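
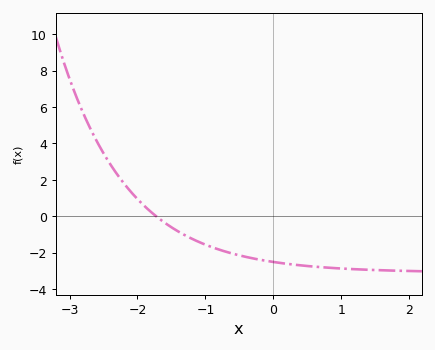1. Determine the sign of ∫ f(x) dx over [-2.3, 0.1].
negative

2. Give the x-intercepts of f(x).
-1.72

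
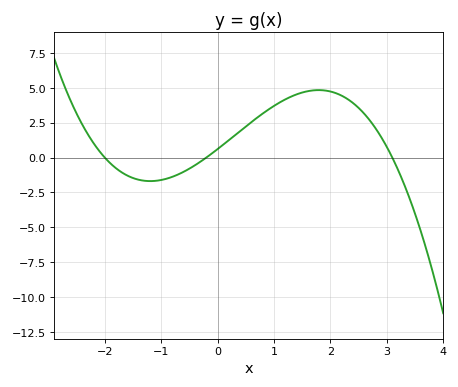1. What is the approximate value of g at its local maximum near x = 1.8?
5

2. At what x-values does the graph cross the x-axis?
-2, -0.2, 3.1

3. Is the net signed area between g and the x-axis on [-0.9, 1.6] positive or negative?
positive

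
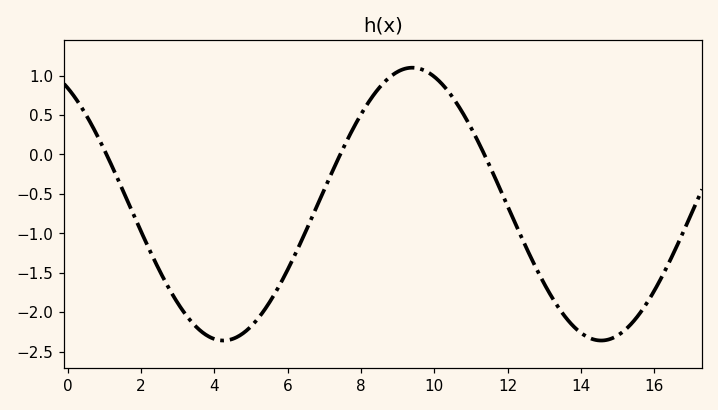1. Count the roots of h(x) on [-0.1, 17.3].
3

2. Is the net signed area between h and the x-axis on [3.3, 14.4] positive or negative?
negative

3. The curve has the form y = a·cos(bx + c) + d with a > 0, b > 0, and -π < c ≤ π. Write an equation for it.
y = 1.73cos(0.61x + 0.55) - 0.63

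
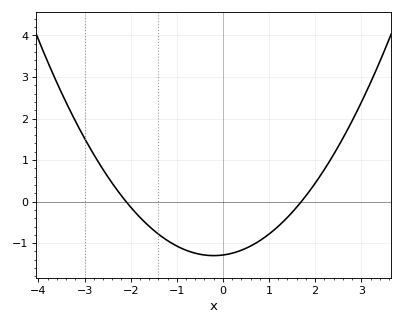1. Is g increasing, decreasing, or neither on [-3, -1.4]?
decreasing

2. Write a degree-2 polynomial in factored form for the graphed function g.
y = 0.36(x + 2.1)(x - 1.7)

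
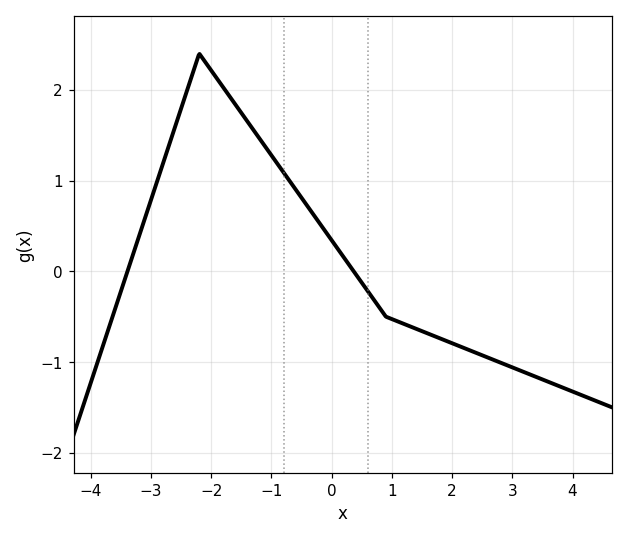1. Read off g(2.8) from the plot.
-1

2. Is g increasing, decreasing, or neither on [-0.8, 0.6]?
decreasing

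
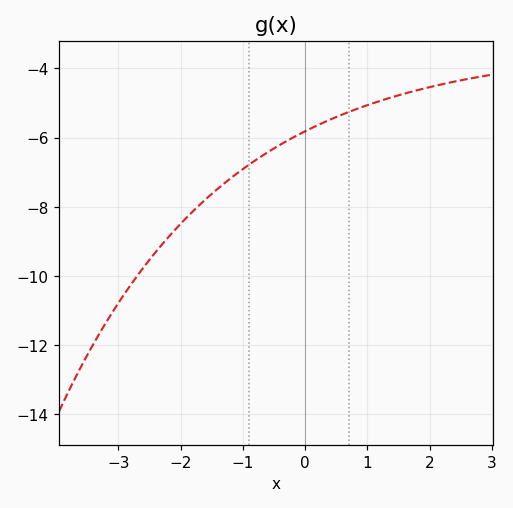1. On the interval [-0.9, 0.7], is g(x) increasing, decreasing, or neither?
increasing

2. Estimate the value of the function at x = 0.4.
-5.48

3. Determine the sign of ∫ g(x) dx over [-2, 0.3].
negative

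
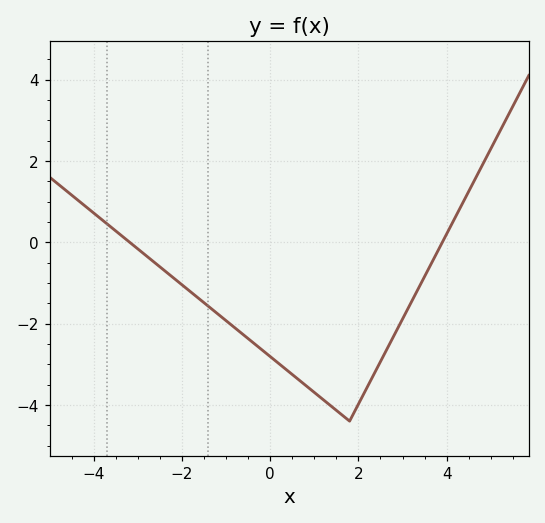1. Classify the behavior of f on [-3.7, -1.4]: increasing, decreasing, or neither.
decreasing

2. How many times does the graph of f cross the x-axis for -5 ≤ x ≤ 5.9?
2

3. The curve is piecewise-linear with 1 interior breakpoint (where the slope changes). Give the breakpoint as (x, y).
(1.8, -4.4)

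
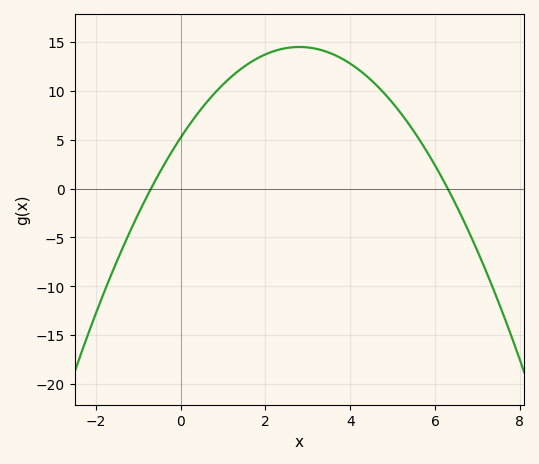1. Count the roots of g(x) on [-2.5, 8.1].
2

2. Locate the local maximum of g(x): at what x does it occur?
2.8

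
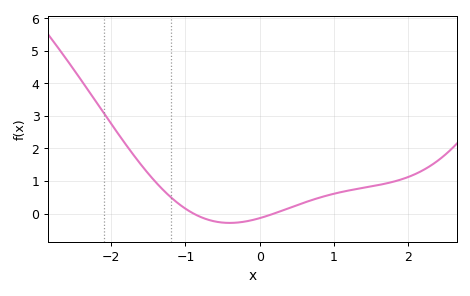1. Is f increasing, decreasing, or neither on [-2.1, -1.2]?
decreasing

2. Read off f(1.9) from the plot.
1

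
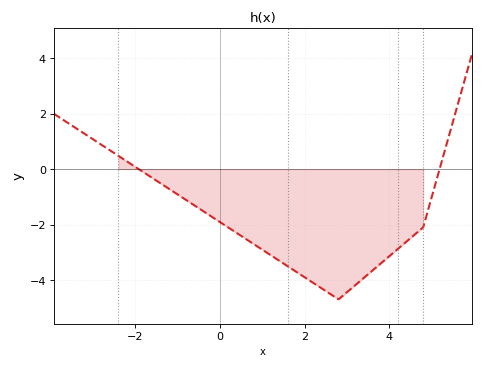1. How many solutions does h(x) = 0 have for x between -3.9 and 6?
2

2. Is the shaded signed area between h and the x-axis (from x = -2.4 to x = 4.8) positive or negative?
negative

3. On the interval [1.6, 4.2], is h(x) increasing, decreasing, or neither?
neither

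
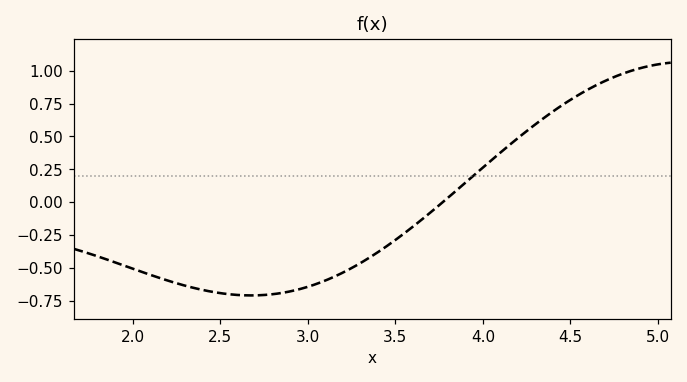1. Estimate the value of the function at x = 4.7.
0.924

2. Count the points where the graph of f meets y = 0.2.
1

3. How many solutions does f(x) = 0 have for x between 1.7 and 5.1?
1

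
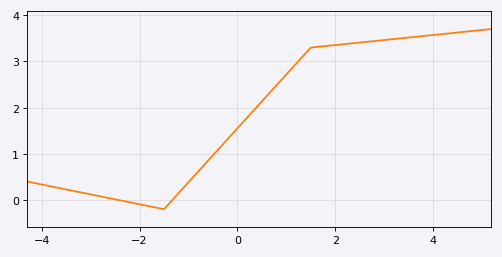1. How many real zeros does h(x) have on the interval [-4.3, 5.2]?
2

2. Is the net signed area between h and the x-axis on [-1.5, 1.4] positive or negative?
positive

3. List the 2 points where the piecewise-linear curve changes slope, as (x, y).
(-1.5, -0.2); (1.5, 3.3)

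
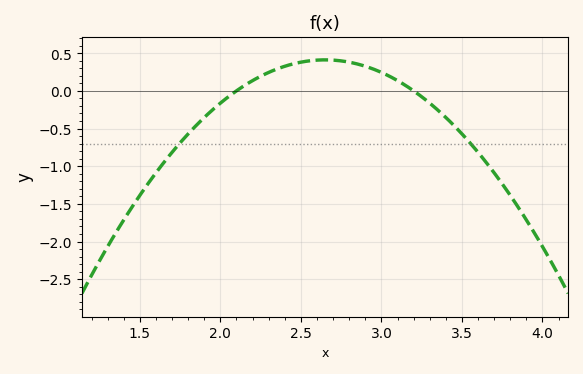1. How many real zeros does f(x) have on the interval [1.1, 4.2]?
2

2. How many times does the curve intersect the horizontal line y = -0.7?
2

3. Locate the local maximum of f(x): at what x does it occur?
2.65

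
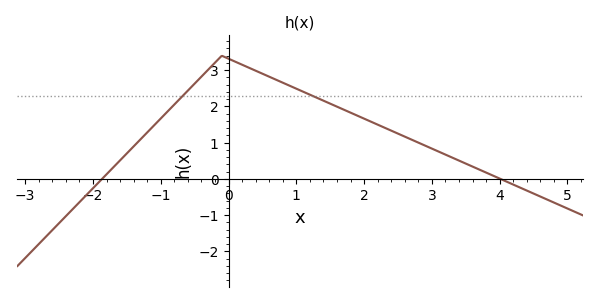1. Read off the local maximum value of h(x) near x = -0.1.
3.4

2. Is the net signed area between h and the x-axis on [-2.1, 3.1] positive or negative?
positive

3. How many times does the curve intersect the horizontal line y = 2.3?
2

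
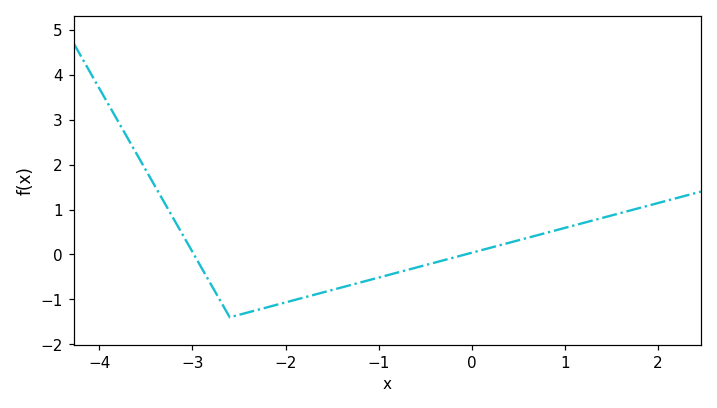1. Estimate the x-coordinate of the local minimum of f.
-2.6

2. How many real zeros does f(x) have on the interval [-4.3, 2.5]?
2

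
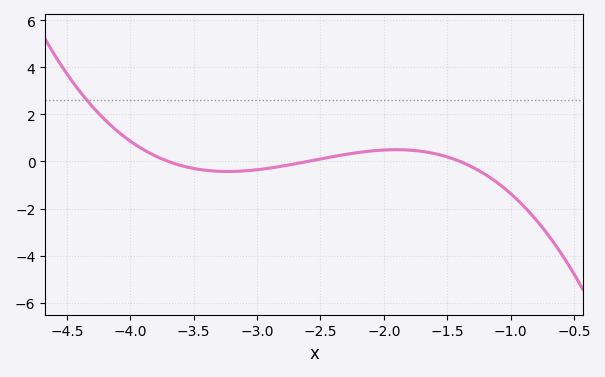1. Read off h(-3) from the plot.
-0.354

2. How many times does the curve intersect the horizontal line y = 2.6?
1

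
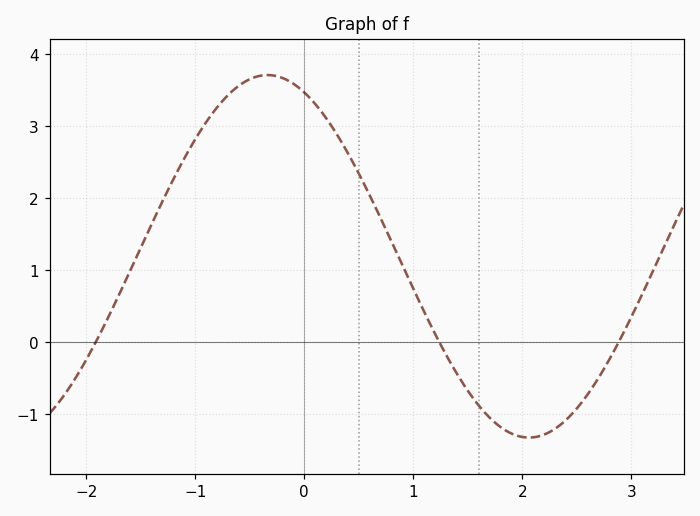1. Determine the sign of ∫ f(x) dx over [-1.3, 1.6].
positive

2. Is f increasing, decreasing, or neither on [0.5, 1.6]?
decreasing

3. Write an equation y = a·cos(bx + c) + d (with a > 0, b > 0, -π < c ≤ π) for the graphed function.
y = 2.52cos(1.31x + 0.442) + 1.19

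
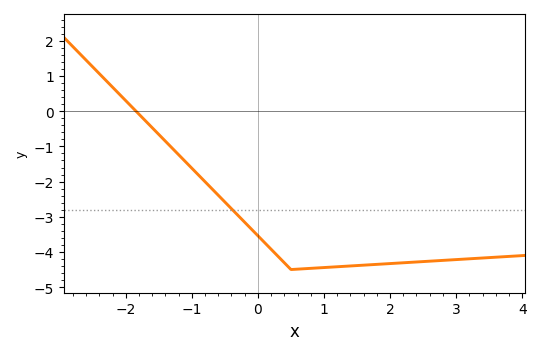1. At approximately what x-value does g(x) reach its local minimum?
0.501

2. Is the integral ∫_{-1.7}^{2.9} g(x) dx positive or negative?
negative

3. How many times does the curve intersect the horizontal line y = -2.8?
1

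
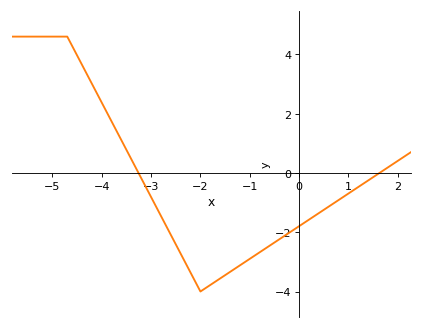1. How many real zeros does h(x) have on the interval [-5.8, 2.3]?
2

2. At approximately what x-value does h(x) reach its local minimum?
-2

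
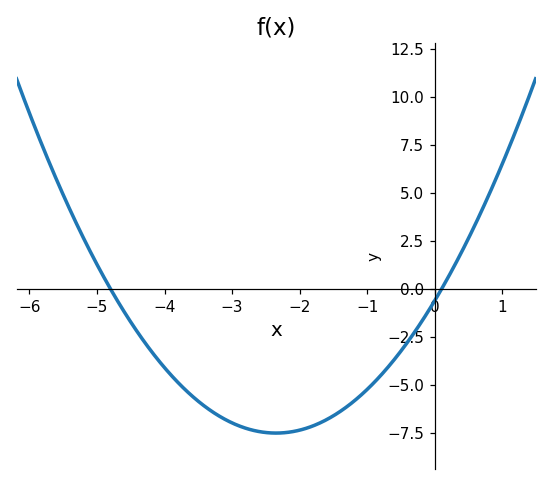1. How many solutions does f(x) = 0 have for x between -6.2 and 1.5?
2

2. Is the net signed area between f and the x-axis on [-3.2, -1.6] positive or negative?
negative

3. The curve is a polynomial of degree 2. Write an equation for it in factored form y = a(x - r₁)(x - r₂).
y = 1.25(x + 4.8)(x - 0.1)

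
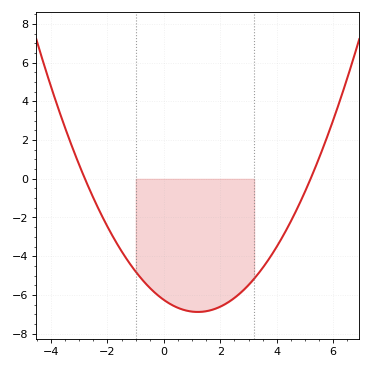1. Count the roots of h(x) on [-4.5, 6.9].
2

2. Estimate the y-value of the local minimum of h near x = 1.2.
-6.8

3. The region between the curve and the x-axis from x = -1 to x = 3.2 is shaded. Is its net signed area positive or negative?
negative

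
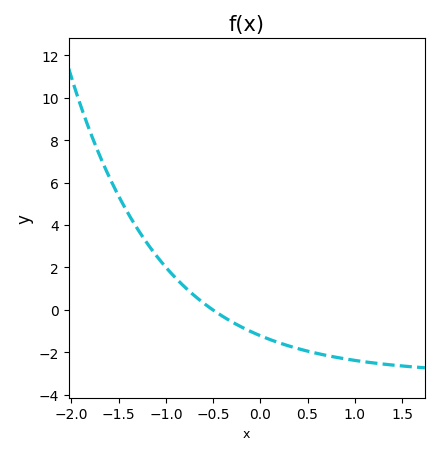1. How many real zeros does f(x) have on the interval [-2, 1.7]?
1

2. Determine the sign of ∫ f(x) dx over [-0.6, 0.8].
negative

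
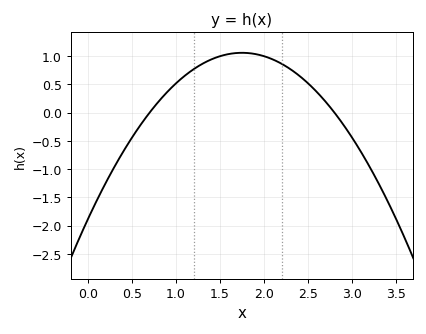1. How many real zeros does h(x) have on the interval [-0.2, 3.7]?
2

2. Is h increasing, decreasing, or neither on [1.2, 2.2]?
neither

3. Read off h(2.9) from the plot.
-0.2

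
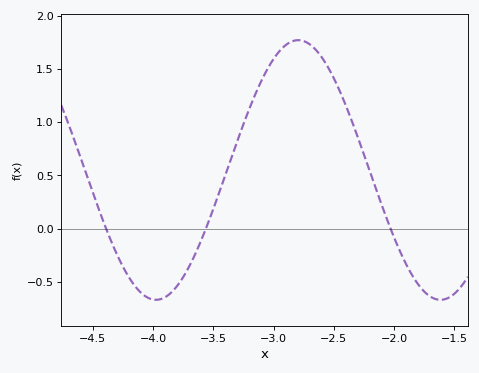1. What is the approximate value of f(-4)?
-0.668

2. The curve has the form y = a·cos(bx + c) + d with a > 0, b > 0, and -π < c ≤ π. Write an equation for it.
y = 1.22cos(2.66x + 1.15) + 0.55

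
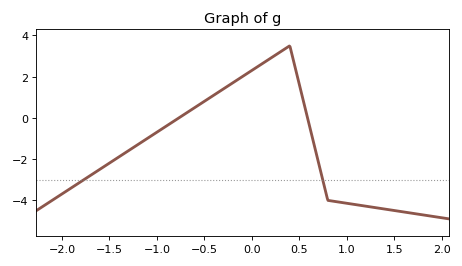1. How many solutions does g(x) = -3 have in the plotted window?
2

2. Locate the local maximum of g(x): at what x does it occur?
0.399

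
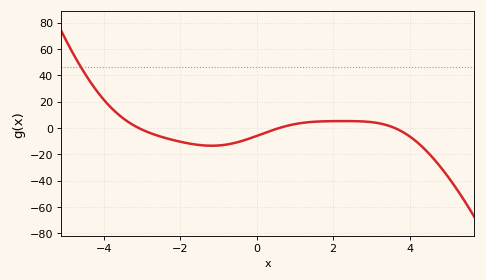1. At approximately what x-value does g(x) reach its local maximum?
2.29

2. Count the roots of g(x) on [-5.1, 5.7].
3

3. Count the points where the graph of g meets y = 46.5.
1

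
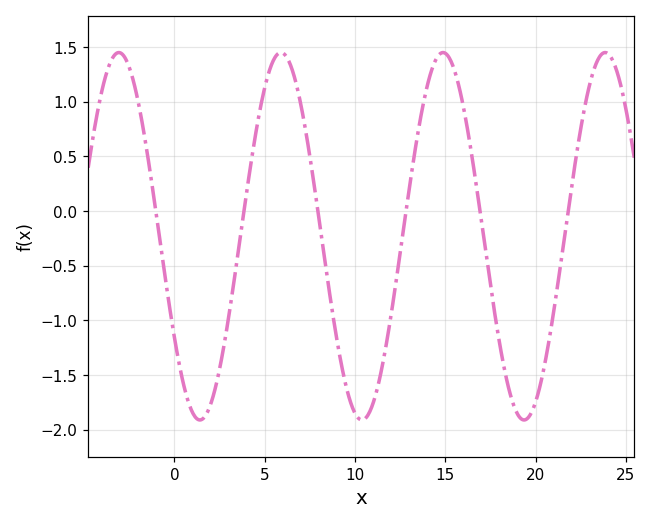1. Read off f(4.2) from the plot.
0.4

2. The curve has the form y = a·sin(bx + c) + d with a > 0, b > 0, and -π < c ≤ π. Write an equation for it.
y = 1.68sin(0.7x - 2.6) - 0.23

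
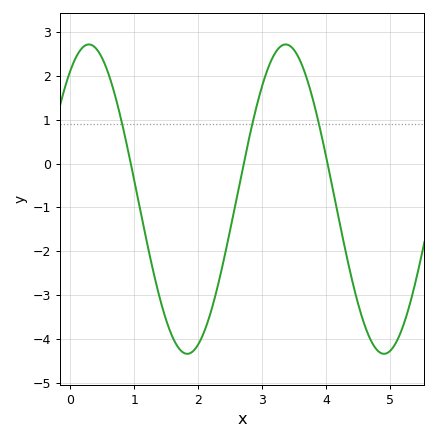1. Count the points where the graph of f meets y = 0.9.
3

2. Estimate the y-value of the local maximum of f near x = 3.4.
2.72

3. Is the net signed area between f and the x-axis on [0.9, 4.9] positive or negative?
negative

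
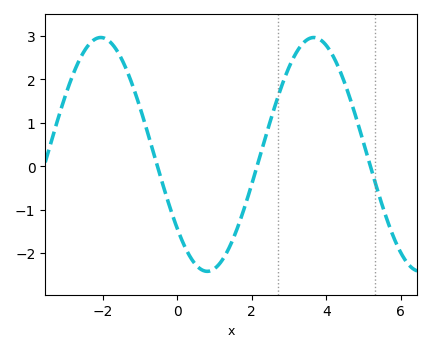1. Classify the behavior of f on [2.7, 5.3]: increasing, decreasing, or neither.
neither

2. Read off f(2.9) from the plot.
2.1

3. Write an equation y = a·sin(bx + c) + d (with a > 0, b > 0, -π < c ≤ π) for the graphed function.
y = 2.69sin(1.1x - 2.5) + 0.27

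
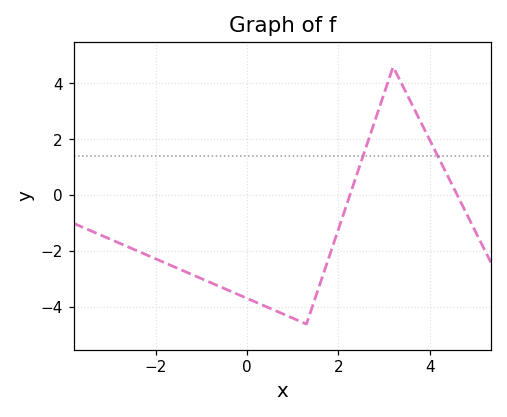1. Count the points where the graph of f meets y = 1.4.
2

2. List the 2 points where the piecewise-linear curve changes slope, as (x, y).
(1.3, -4.6); (3.2, 4.6)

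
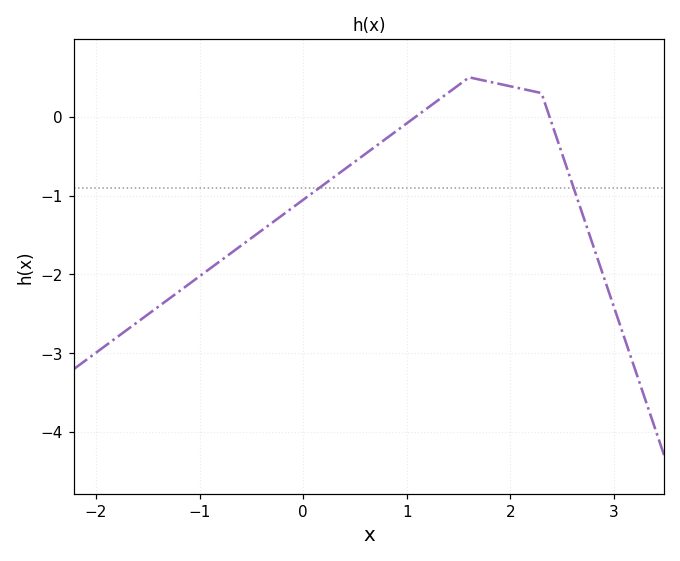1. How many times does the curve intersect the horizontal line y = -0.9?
2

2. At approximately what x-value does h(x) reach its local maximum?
1.6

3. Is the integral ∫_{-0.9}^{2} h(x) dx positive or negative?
negative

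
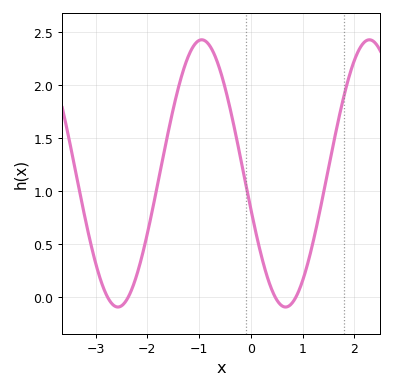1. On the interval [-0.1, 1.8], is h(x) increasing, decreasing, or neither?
neither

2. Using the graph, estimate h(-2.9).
0.15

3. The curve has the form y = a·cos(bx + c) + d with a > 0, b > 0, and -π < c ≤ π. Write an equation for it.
y = 1.26cos(1.9x + 1.8) + 1.17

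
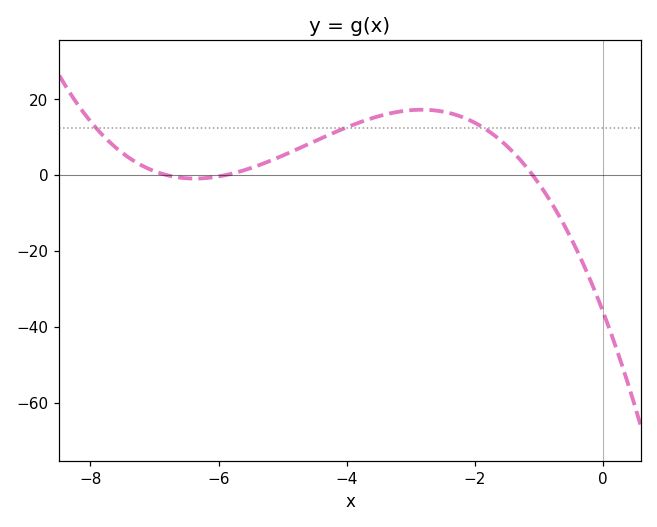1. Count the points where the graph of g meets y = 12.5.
3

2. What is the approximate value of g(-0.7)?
-10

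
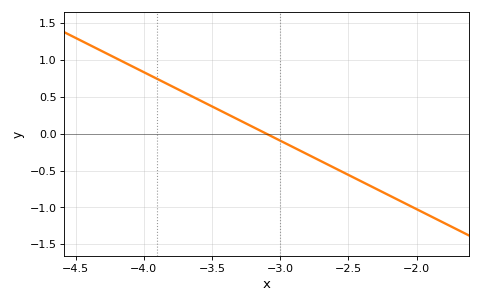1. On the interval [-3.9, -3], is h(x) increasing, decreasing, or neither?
decreasing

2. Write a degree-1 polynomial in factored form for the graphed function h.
y = -0.93(x + 3.1)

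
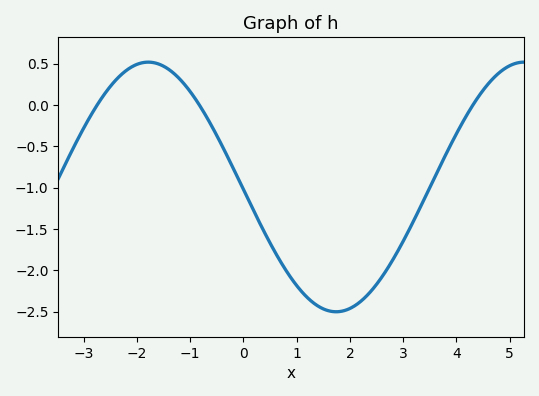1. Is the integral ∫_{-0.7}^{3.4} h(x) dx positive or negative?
negative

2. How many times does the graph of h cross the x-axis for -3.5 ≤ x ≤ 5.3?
3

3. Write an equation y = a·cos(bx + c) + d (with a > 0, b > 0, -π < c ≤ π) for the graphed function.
y = 1.51cos(0.89x + 1.59) - 0.99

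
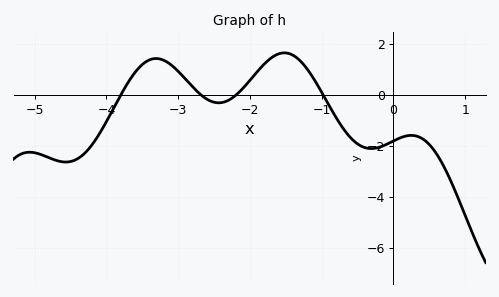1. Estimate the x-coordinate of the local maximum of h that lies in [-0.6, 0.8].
0.25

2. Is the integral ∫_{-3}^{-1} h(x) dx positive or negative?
positive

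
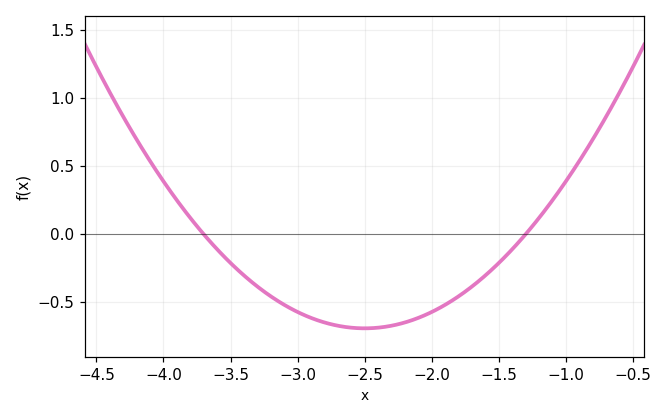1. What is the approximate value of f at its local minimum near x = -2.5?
-0.691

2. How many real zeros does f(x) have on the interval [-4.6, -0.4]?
2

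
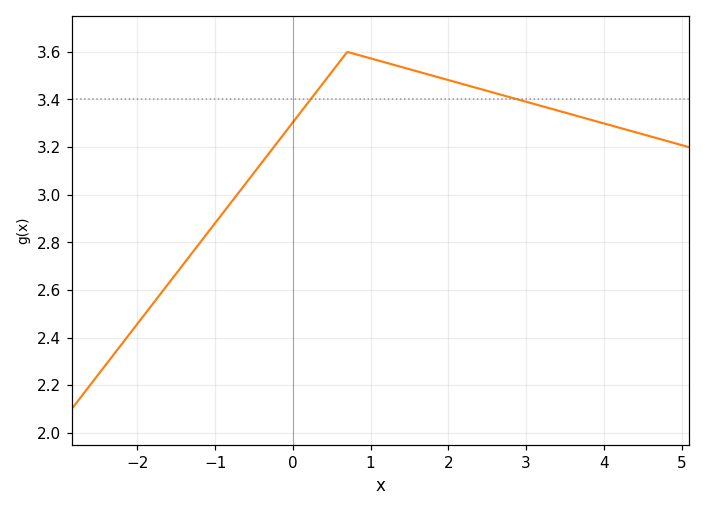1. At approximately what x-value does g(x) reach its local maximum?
0.8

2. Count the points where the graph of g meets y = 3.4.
2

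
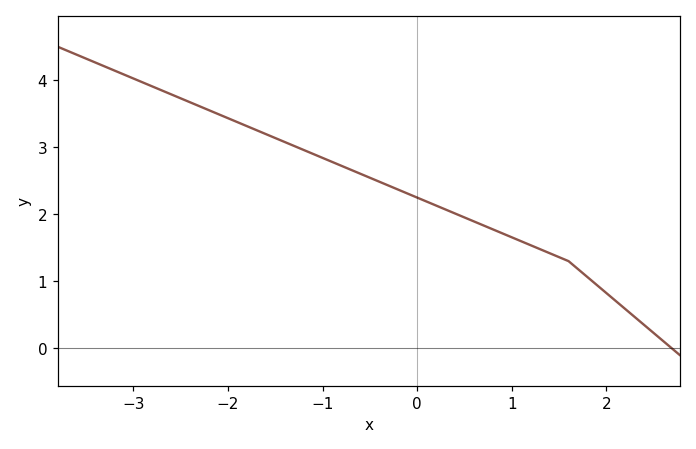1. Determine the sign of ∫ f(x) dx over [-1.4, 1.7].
positive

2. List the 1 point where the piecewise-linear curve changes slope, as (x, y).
(1.6, 1.3)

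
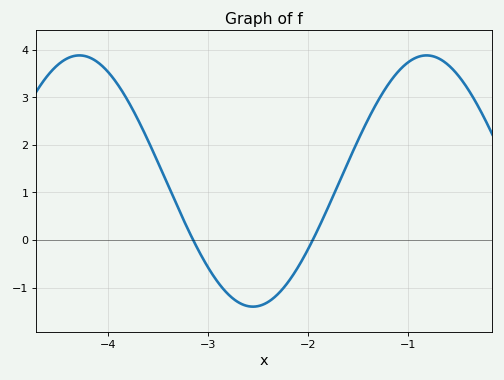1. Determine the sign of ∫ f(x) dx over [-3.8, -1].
positive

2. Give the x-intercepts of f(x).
-3.1, -2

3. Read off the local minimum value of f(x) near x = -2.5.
-1.4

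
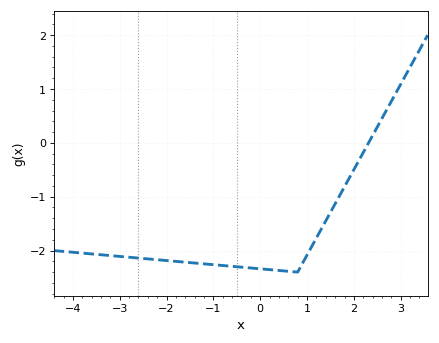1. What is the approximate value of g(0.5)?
-2.38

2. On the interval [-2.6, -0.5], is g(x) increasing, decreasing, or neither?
decreasing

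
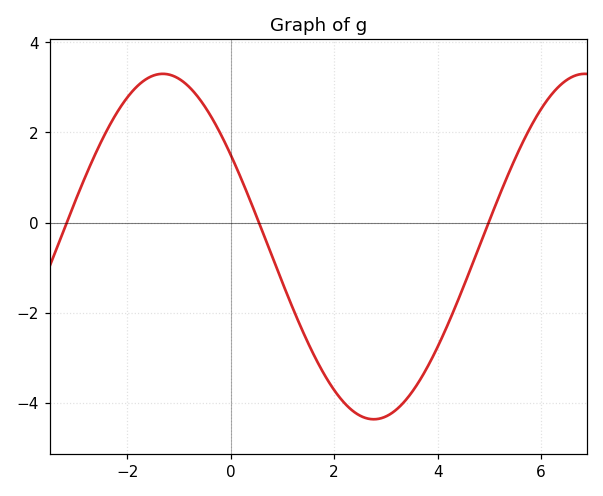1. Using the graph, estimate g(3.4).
-3.91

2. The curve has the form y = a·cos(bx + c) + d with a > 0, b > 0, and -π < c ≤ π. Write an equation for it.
y = 3.83cos(0.77x + 1.01) - 0.53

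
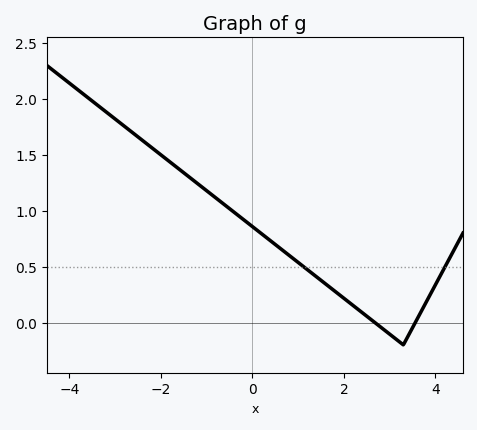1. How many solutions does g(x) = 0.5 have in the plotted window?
2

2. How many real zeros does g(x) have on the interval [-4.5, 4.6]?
2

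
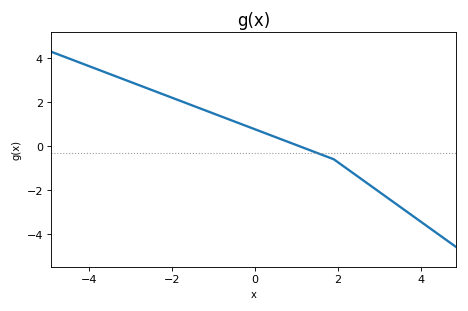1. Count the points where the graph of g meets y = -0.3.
1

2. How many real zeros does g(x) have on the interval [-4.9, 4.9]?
1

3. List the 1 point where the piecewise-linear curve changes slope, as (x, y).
(1.9, -0.6)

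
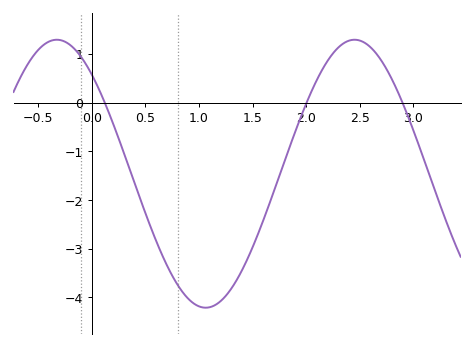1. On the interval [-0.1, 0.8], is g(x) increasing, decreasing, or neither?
decreasing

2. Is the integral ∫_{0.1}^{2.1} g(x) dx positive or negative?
negative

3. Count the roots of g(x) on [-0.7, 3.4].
3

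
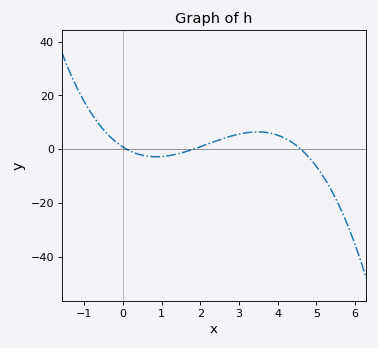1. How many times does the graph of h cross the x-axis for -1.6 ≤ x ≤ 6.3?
3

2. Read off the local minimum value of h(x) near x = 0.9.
-2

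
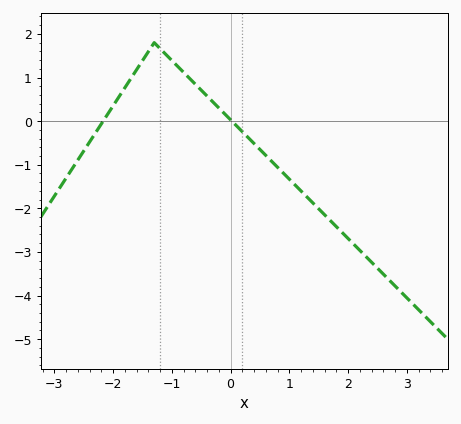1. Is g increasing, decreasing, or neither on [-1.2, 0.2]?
decreasing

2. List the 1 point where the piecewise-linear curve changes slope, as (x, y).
(-1.3, 1.8)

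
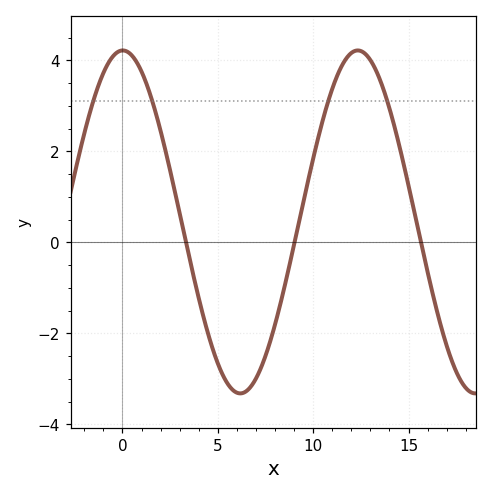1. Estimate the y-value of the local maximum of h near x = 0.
4.22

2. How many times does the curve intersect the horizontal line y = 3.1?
4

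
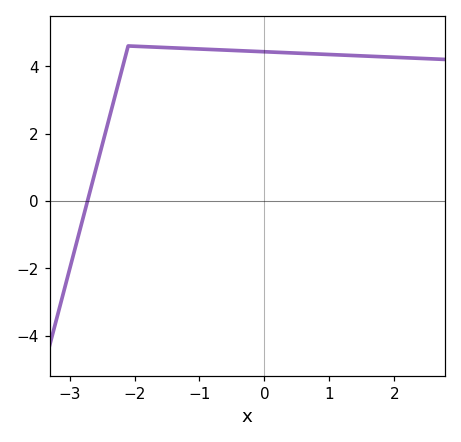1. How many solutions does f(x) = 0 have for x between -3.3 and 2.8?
1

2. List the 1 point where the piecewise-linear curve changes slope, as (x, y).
(-2.1, 4.6)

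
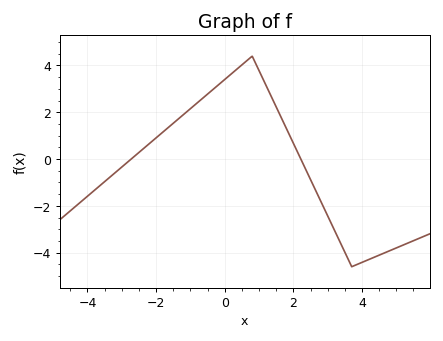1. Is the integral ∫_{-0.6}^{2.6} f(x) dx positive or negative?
positive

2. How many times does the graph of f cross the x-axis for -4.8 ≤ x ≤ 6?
2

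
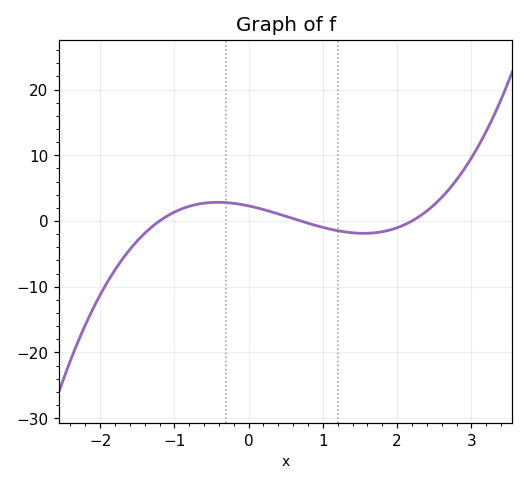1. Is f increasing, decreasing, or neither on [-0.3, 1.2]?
decreasing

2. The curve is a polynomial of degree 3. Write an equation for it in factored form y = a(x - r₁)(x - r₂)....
y = 1.24(x + 1.2)(x - 0.7)(x - 2.2)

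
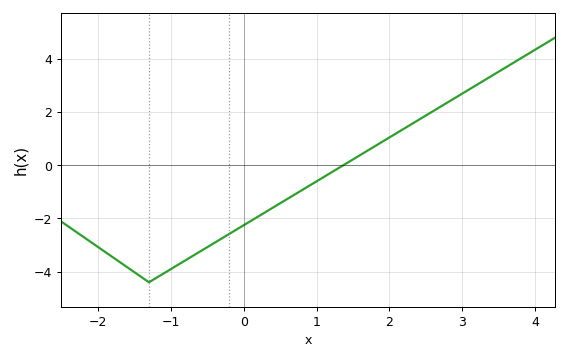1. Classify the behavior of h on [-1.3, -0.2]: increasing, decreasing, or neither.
increasing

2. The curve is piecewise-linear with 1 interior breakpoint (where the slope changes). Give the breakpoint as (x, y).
(-1.3, -4.4)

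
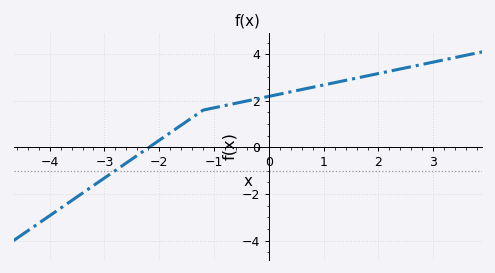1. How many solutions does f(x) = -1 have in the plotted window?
1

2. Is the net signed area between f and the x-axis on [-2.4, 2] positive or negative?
positive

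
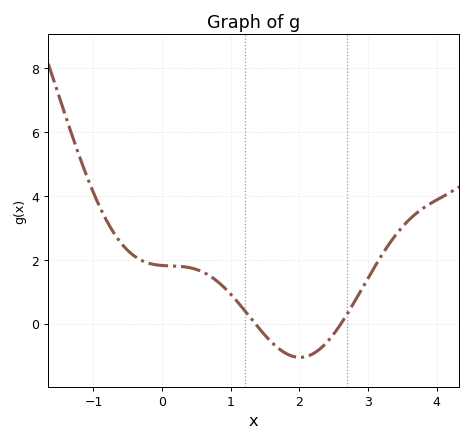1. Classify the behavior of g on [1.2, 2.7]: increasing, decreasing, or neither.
neither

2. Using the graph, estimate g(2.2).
-0.943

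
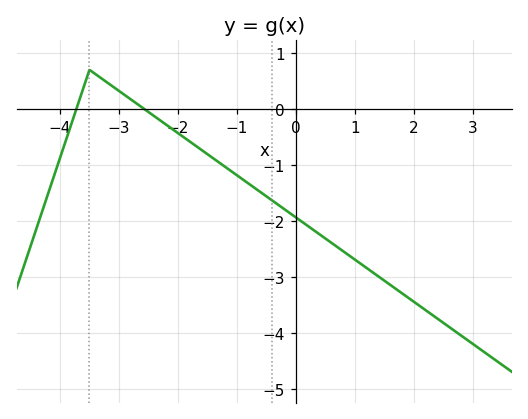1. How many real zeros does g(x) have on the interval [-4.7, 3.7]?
2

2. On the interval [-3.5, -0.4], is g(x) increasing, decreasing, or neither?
decreasing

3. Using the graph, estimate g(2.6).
-3.89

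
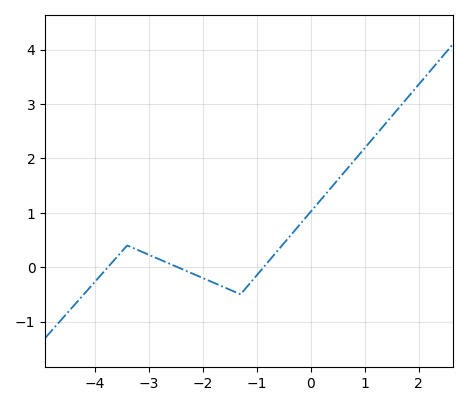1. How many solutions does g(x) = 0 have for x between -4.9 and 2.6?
3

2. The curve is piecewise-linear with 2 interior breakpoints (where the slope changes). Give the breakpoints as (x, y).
(-3.4, 0.4); (-1.3, -0.5)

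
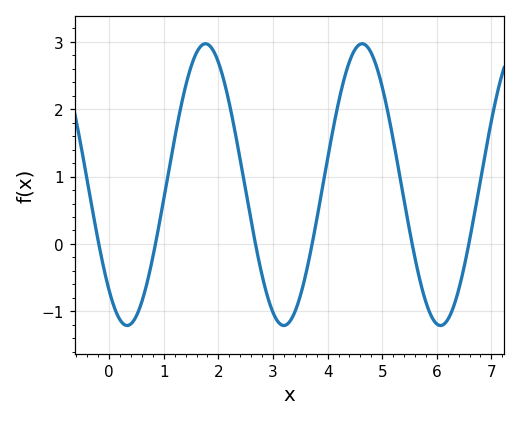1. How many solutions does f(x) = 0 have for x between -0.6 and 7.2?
6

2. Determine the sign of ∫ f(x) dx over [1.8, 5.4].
positive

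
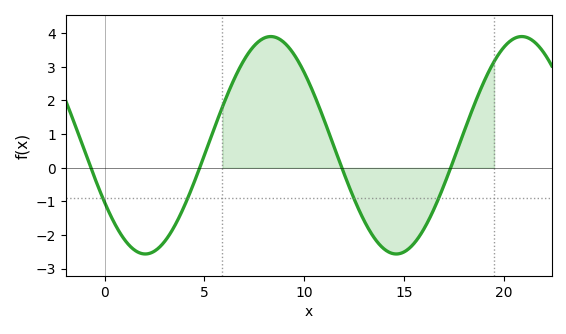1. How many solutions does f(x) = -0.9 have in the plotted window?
4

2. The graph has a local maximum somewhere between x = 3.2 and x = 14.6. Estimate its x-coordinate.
8.33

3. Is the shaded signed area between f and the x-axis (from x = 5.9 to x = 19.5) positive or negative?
positive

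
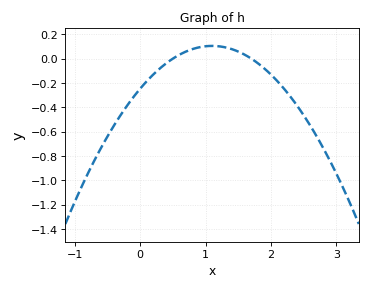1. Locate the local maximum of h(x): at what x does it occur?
1.1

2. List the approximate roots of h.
0.5, 1.7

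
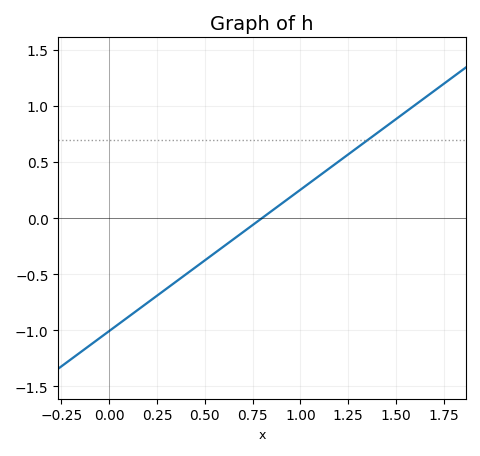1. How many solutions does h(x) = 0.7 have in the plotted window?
1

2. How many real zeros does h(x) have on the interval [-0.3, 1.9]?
1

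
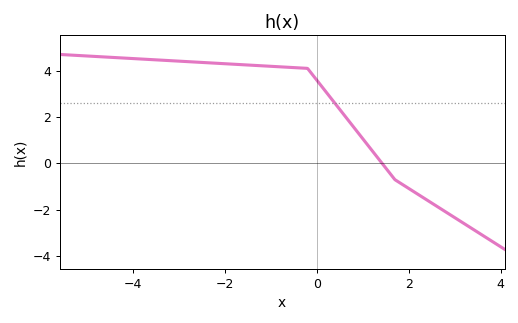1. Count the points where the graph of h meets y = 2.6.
1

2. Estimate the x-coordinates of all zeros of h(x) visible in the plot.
1.4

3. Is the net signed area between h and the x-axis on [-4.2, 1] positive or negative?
positive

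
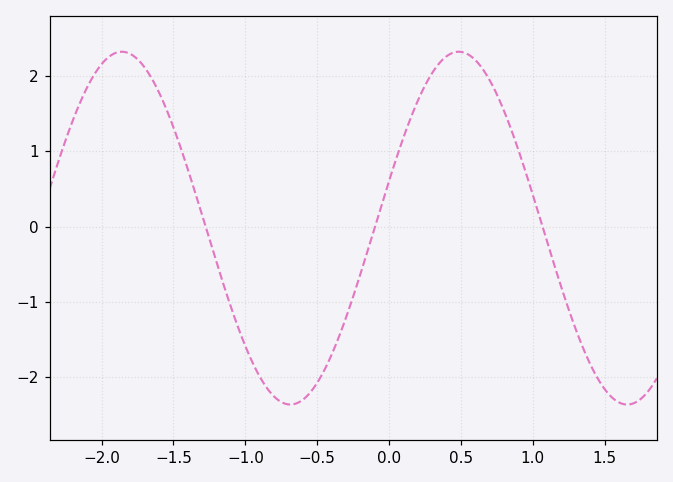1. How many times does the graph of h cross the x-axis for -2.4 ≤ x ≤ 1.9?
3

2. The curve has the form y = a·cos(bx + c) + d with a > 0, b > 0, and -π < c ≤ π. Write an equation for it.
y = 2.34cos(2.68x - 1.3) - 0.02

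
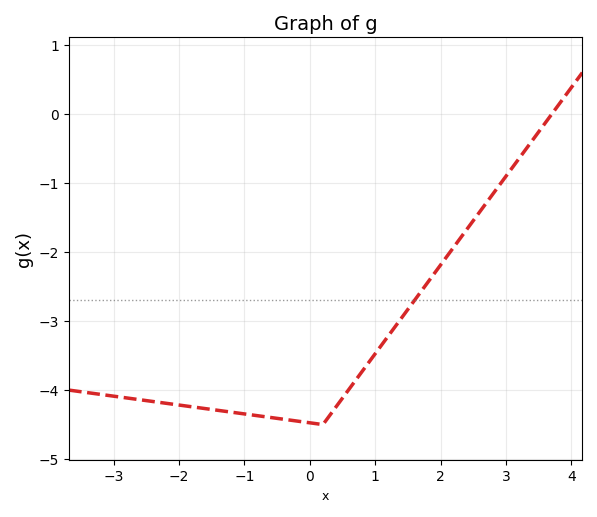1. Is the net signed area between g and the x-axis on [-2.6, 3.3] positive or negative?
negative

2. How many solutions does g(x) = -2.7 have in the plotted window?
1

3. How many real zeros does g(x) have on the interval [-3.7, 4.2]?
1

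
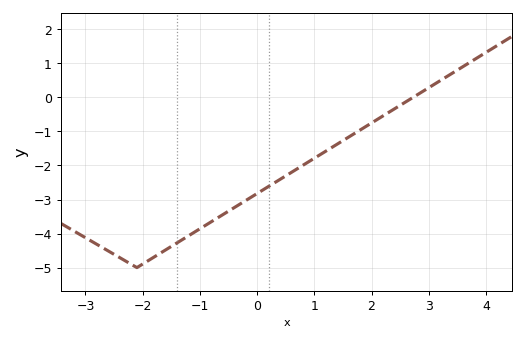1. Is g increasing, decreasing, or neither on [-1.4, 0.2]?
increasing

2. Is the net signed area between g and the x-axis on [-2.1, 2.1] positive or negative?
negative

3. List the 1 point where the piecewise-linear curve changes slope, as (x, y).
(-2.1, -5)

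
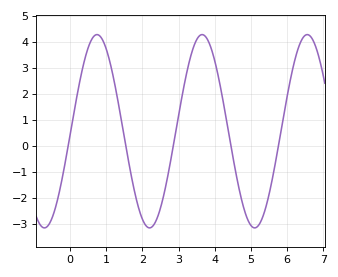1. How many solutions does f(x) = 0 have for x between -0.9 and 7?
5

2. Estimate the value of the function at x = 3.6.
4.2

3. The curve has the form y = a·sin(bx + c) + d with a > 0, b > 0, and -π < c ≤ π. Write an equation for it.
y = 3.71sin(2.2x - 0.03) + 0.56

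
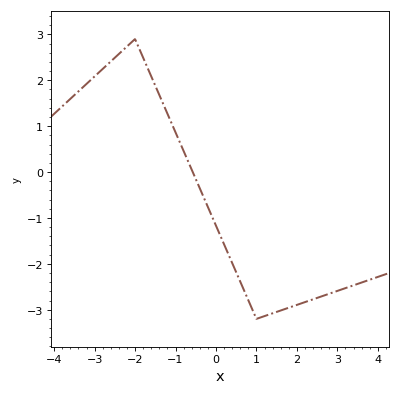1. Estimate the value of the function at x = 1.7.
-2.99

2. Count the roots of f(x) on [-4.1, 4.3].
1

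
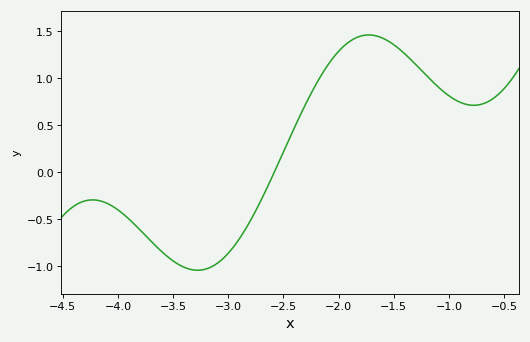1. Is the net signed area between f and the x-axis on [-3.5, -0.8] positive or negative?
positive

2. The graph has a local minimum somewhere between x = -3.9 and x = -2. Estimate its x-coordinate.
-3.3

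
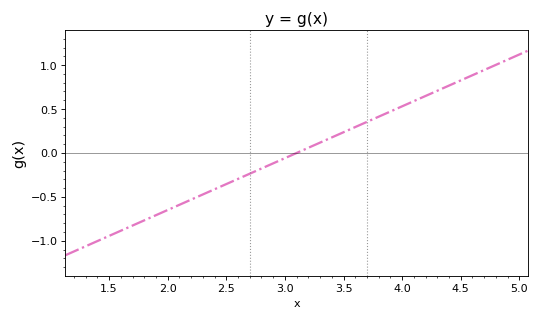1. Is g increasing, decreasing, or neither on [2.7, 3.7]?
increasing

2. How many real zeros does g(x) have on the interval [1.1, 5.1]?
1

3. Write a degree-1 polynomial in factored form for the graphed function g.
y = 0.59(x - 3.1)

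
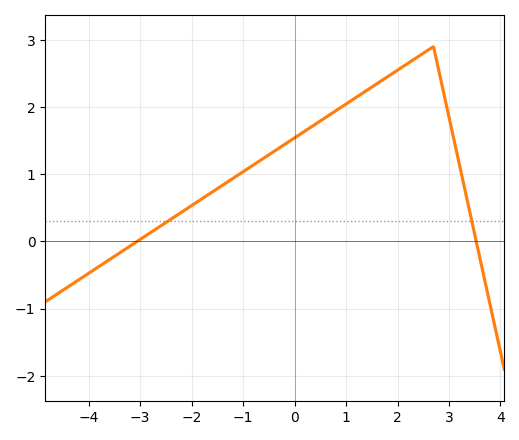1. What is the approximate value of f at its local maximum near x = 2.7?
2.9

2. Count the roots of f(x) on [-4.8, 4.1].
2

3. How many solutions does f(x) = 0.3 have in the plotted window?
2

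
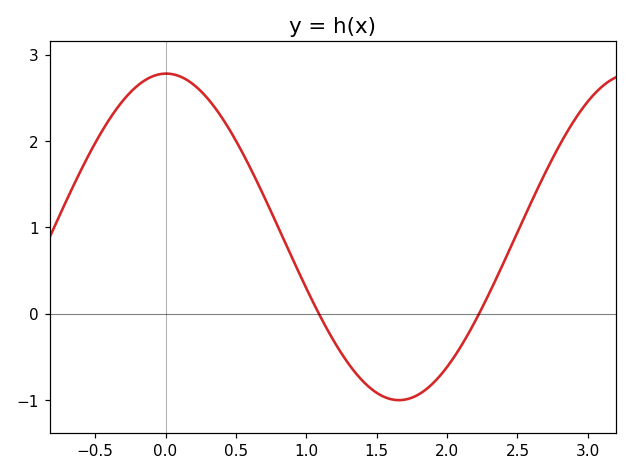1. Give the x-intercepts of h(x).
1.09, 2.23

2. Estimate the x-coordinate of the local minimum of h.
1.66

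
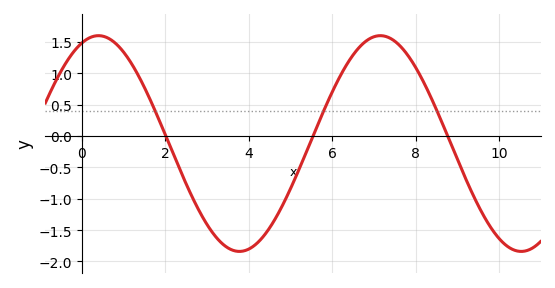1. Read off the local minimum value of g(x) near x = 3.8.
-1.85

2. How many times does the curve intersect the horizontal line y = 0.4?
3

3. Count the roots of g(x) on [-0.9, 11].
3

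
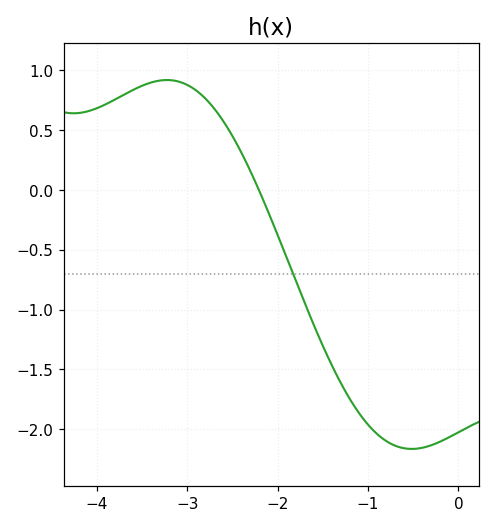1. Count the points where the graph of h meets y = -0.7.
1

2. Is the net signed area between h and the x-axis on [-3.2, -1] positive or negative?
negative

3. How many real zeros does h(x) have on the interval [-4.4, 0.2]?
1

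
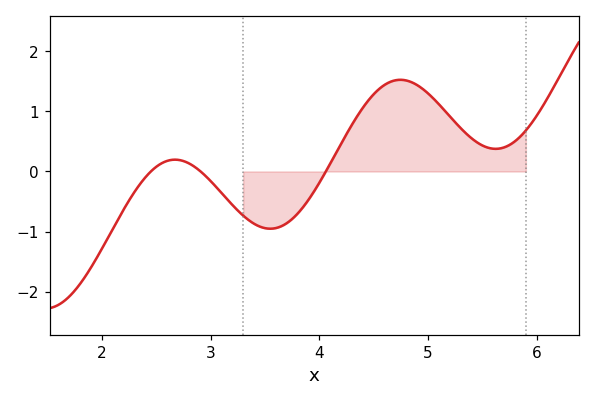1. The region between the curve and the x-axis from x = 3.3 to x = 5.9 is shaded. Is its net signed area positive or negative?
positive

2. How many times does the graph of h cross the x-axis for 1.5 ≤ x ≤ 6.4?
3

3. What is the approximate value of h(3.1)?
-0.4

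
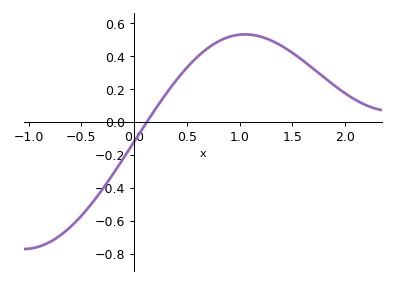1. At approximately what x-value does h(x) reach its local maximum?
1.05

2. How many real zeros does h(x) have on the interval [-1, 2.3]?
1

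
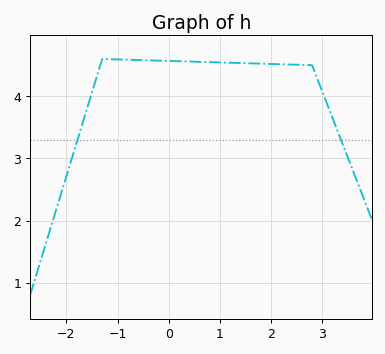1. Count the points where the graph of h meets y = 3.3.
2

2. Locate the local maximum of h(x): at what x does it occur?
-1.3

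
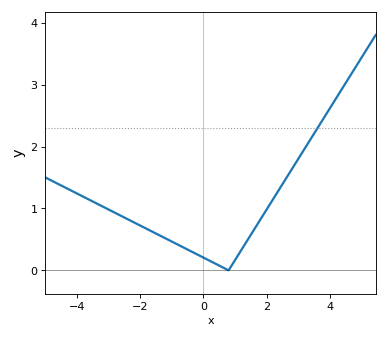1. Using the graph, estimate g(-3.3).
1.1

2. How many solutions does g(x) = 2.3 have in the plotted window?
1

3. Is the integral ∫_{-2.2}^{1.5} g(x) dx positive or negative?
positive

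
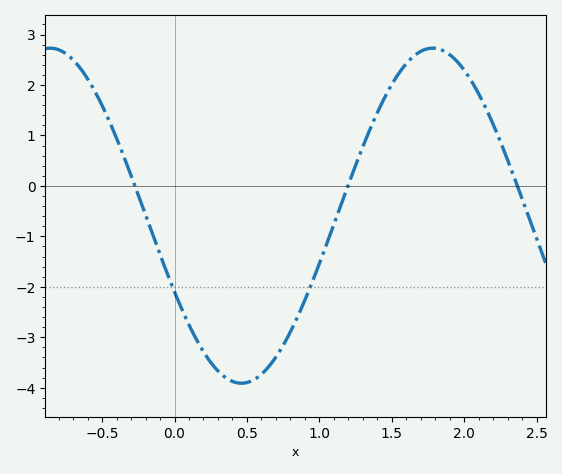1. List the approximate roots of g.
-0.273, 1.2, 2.37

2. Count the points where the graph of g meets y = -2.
2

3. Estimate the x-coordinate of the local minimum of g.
0.462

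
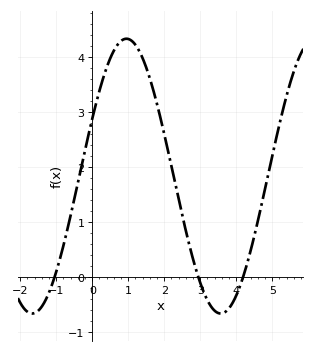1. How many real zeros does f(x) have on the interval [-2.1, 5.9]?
3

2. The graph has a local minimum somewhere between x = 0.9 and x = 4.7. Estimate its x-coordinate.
3.57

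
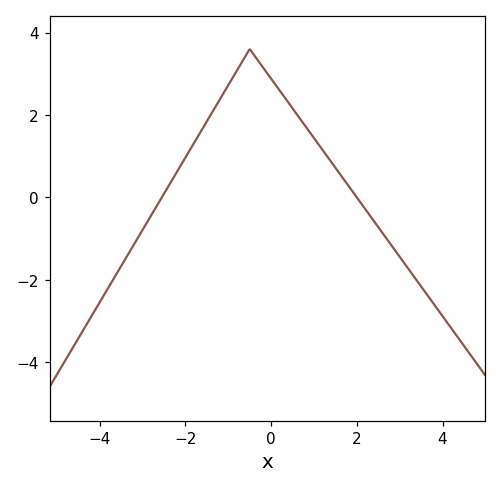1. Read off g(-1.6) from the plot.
1.6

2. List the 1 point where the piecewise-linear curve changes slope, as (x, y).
(-0.5, 3.6)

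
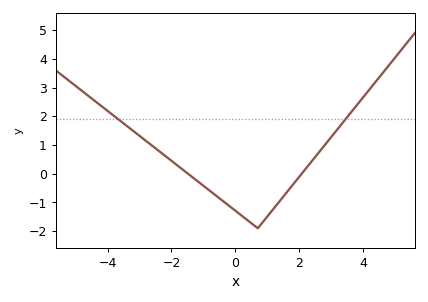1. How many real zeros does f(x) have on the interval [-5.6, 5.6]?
2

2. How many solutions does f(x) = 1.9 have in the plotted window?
2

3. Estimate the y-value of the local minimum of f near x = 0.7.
-1.9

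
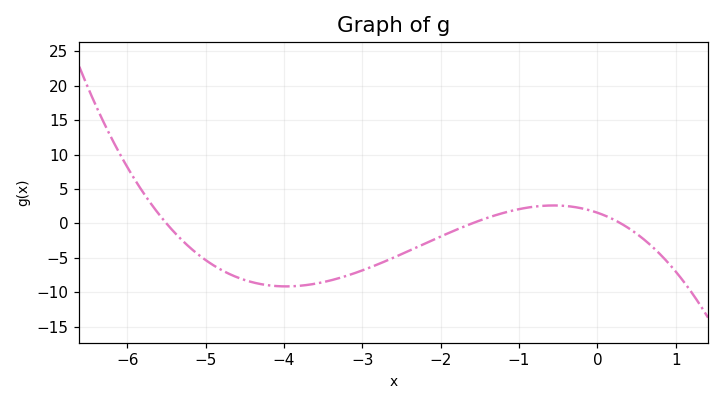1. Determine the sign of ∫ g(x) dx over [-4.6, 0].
negative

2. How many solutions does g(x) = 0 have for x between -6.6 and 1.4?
3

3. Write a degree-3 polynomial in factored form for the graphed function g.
y = -0.59(x + 5.5)(x + 1.6)(x - 0.3)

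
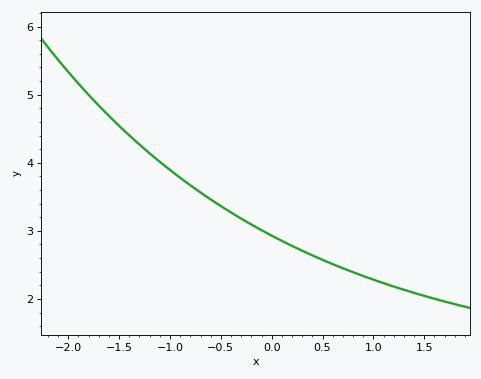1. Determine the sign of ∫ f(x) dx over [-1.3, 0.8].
positive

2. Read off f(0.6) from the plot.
2.51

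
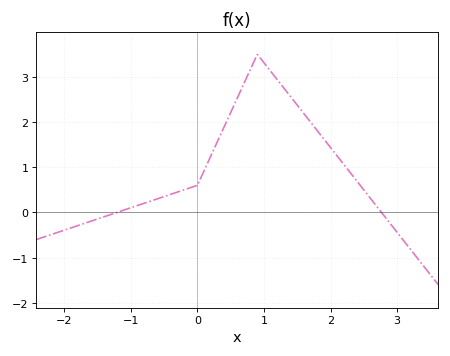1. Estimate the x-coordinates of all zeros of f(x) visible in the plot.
-1.2, 2.8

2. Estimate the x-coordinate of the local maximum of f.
0.9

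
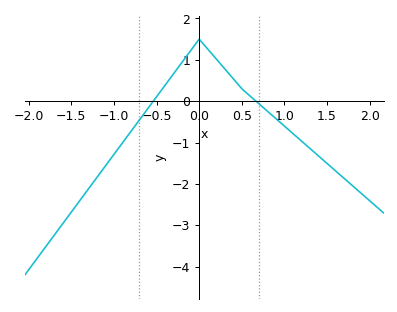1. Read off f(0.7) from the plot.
-0.1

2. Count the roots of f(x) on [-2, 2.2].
2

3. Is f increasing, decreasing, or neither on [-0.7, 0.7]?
neither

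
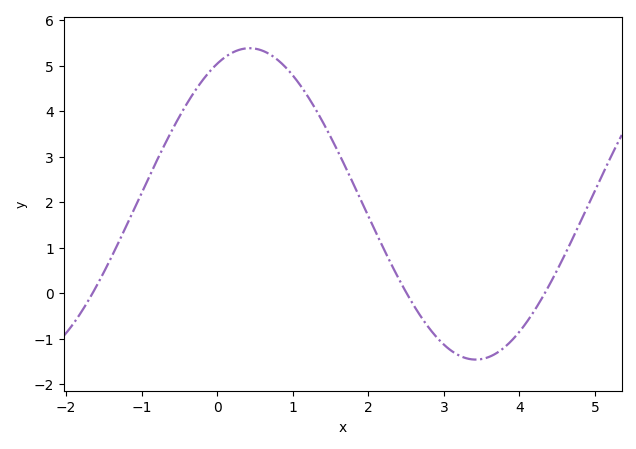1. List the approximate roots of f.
-1.6, 2.5, 4.3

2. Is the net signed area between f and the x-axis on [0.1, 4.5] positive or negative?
positive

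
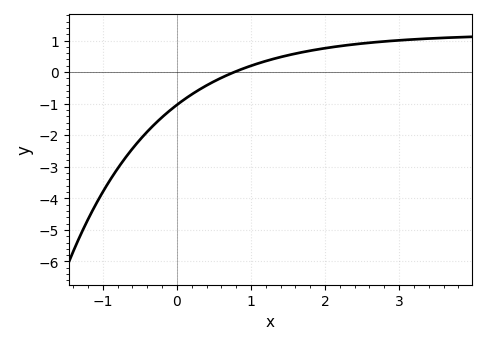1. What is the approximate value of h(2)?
0.756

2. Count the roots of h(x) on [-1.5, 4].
1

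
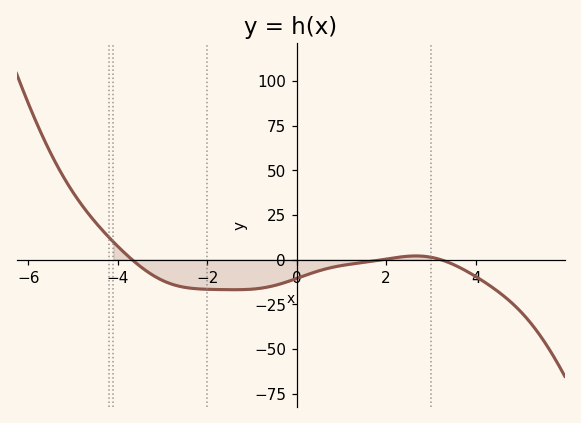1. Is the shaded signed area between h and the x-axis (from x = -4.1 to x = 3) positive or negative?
negative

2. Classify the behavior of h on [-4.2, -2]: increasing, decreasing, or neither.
decreasing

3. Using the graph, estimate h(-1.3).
-16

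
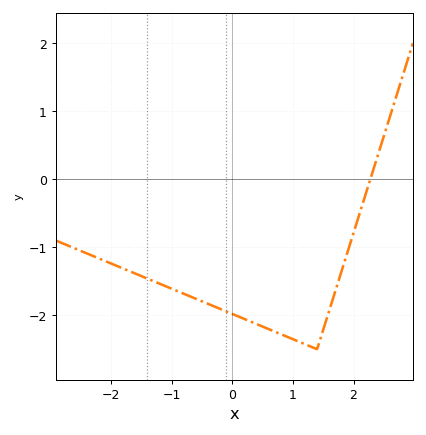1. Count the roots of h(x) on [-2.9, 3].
1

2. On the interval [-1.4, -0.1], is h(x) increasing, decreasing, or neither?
decreasing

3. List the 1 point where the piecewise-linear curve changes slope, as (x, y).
(1.4, -2.5)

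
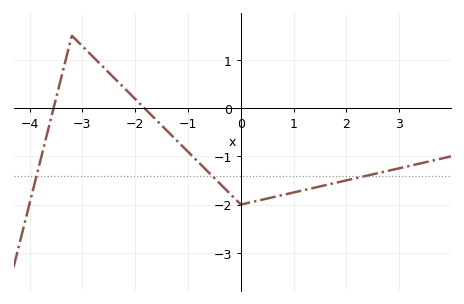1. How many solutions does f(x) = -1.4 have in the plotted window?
3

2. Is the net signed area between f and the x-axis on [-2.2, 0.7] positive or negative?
negative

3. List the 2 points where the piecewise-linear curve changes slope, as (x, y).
(-3.2, 1.5); (0, -2)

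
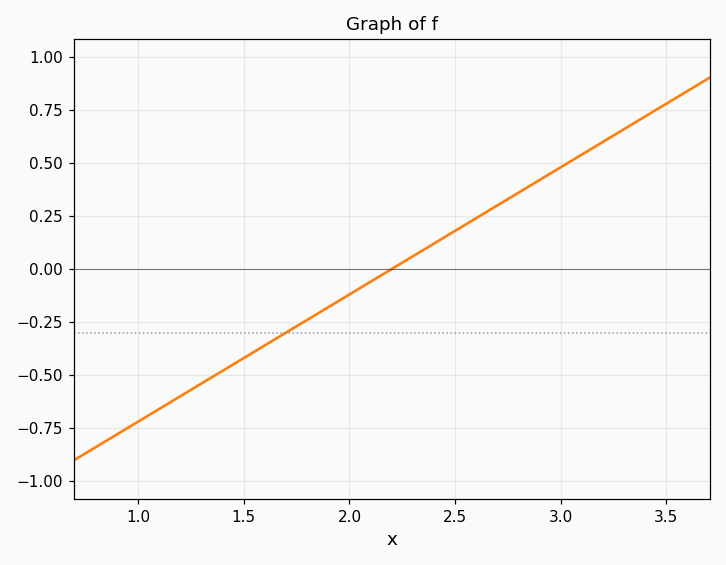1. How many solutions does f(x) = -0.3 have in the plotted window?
1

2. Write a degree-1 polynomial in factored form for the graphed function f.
y = 0.6(x - 2.2)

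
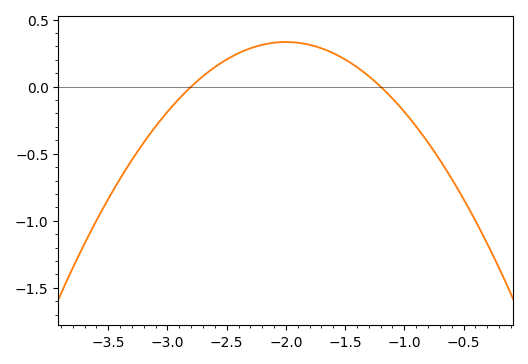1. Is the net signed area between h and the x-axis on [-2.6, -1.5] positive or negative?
positive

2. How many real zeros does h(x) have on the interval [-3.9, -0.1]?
2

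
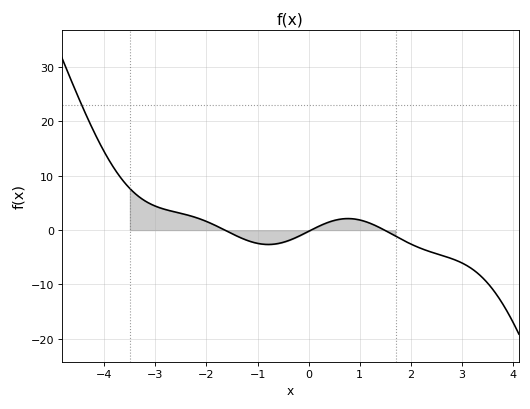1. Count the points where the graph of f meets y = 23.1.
1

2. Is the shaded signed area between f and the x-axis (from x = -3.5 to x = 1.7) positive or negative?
positive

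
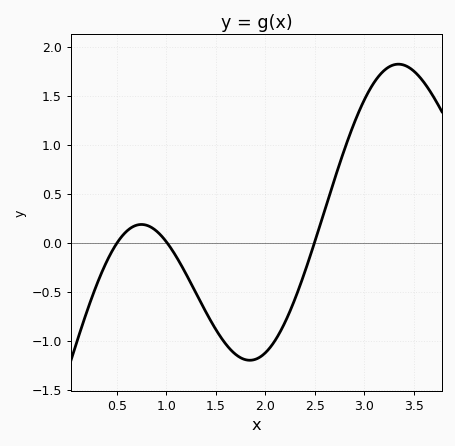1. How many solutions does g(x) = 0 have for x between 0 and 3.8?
3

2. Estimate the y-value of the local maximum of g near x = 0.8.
0.188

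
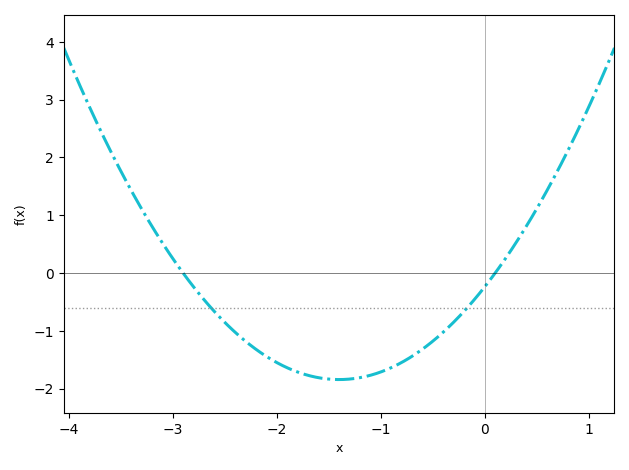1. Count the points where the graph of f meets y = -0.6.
2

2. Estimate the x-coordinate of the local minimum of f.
-1.4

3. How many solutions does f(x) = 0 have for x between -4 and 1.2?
2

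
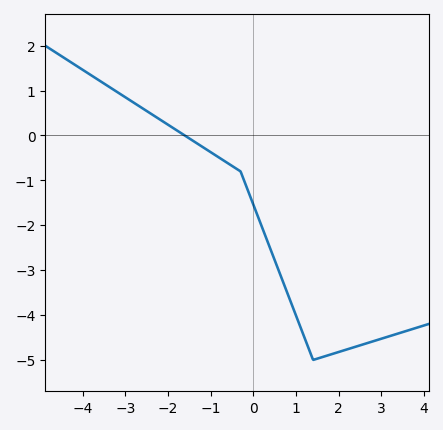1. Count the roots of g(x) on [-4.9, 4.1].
1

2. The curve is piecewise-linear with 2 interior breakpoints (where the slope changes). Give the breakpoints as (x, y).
(-0.3, -0.8); (1.4, -5)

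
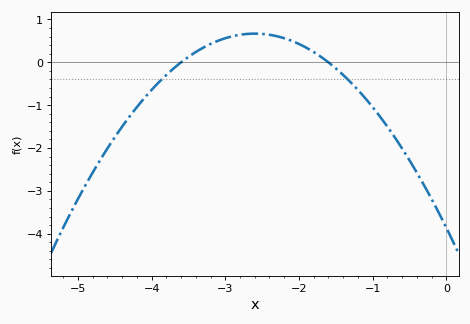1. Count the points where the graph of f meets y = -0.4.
2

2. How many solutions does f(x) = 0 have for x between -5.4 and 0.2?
2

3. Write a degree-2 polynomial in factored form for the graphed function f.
y = -0.67(x + 3.6)(x + 1.6)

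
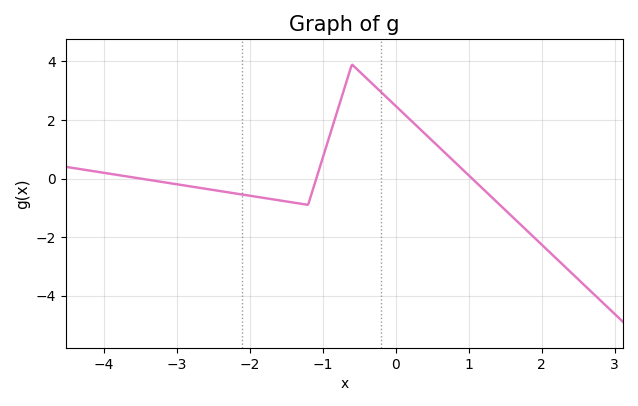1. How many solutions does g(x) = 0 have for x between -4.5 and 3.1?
3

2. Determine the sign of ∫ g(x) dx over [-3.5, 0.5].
positive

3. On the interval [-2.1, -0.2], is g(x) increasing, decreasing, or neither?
neither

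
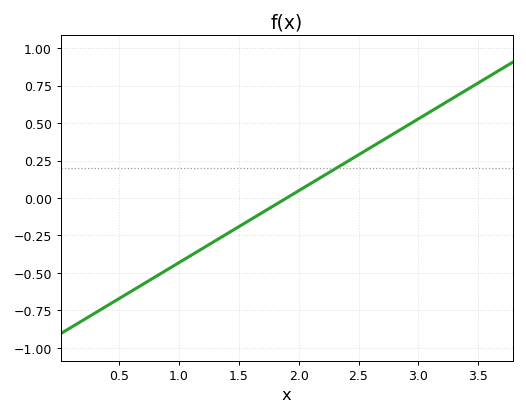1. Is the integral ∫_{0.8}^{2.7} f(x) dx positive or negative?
negative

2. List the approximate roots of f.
1.9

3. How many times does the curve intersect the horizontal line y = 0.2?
1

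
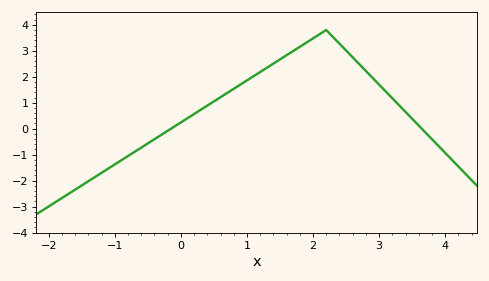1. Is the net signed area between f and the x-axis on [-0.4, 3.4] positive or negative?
positive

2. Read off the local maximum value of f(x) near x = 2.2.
3.8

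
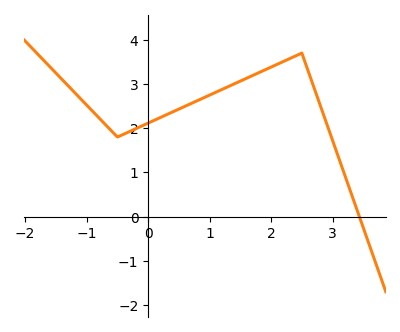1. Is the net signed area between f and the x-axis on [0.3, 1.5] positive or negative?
positive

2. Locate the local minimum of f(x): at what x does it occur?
-0.5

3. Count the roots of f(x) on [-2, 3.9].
1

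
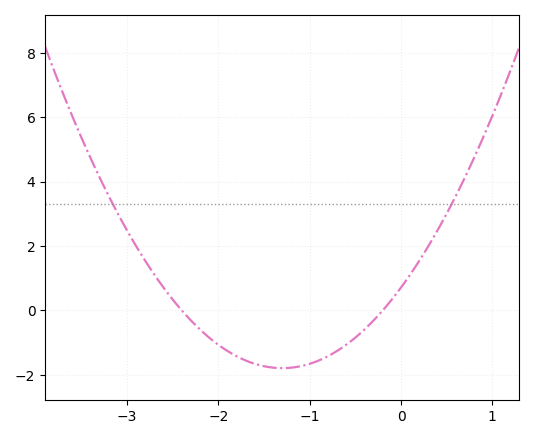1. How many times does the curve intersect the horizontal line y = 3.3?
2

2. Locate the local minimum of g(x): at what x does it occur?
-1.3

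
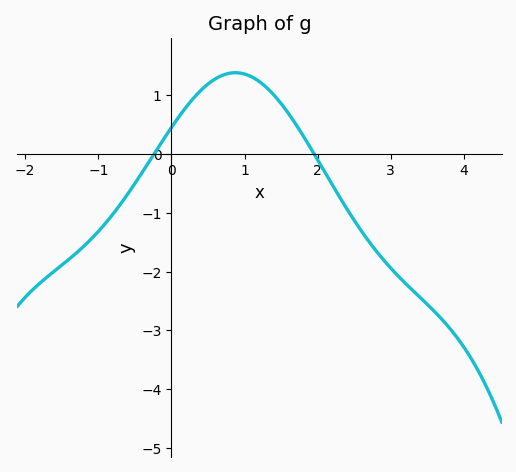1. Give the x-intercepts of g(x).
-0.2, 2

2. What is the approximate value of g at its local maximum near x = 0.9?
1.4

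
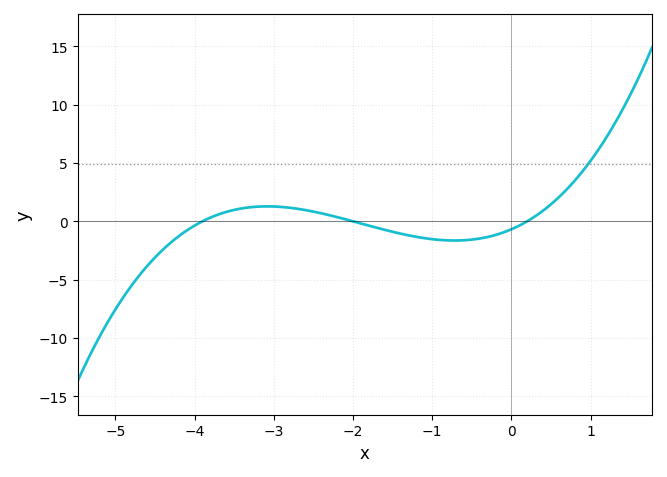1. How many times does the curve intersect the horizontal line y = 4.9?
1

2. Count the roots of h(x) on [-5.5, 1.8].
3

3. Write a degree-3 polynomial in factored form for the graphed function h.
y = 0.44(x + 3.9)(x + 2)(x - 0.2)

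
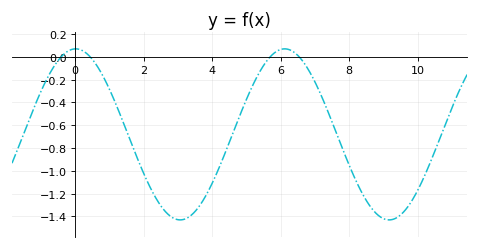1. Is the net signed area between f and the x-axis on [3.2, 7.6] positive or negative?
negative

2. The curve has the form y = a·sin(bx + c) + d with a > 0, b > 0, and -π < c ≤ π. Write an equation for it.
y = 0.75sin(1.03x + 1.55) - 0.68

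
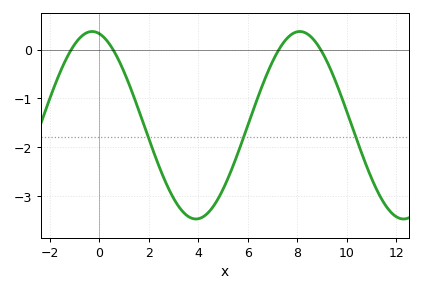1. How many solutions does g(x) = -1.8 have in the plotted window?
3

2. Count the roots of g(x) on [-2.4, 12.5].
4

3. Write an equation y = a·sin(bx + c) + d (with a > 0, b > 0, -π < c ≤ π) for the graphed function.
y = 1.92sin(0.75x + 1.8) - 1.55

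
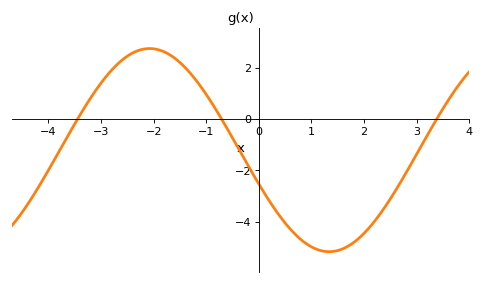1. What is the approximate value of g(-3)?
1.4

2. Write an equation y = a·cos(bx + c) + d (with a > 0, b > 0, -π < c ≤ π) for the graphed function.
y = 3.95cos(0.92x + 1.9) - 1.21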